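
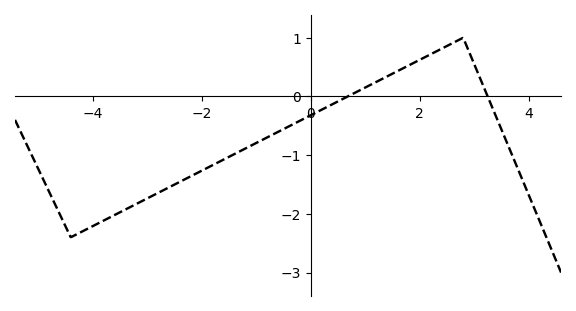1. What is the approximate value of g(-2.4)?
-1.46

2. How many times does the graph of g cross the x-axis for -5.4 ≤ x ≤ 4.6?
2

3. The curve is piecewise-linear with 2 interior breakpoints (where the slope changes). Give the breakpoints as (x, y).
(-4.4, -2.4); (2.8, 1)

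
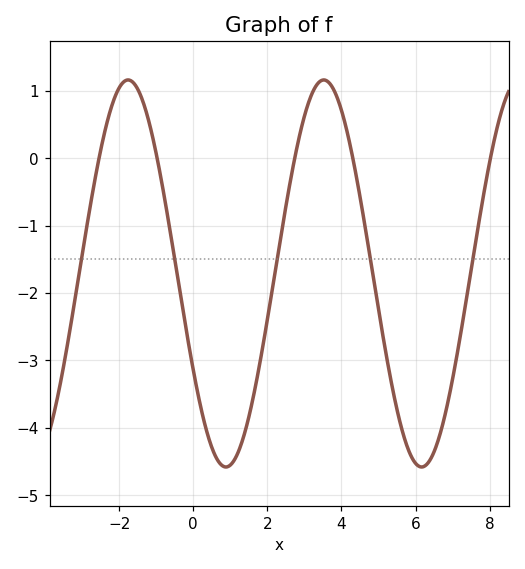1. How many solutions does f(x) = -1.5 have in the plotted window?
5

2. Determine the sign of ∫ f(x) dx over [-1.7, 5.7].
negative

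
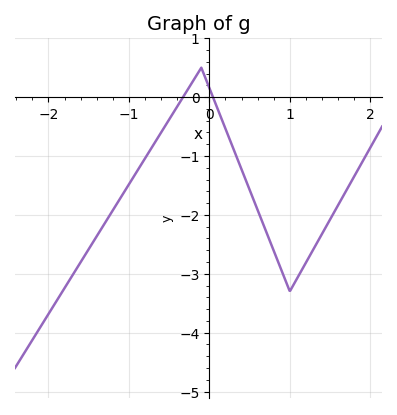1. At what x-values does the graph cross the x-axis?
-0.327, 0.045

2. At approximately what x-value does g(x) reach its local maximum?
-0.1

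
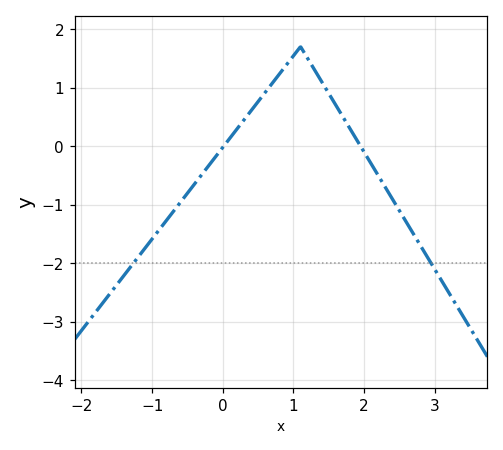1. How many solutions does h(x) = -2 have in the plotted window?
2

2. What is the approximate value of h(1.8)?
0.3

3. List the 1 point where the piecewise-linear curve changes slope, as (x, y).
(1.1, 1.7)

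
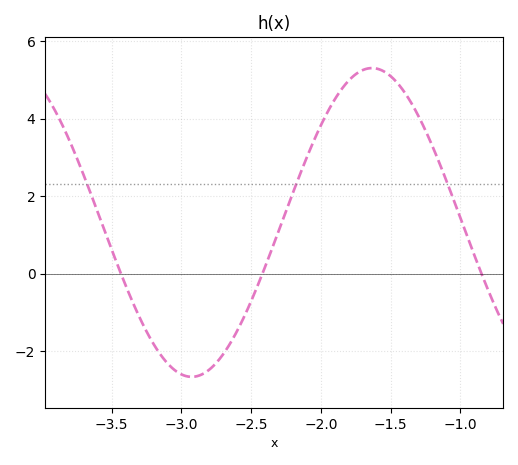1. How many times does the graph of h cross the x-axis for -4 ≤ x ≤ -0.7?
3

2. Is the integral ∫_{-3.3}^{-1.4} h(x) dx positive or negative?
positive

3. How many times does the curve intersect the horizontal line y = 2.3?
3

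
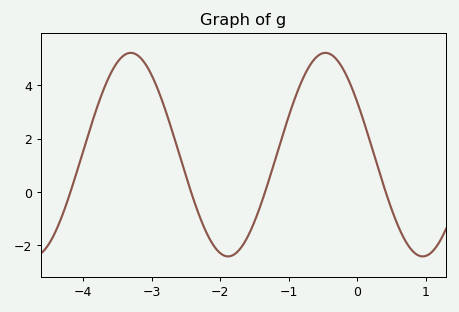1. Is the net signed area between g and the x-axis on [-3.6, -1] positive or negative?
positive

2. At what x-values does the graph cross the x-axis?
-4.2, -2.4, -1.3, 0.4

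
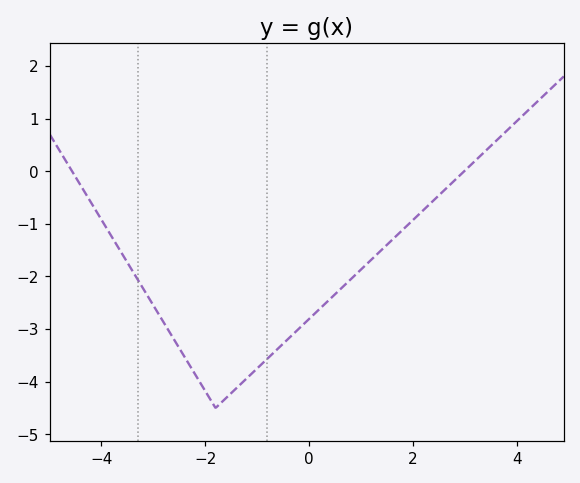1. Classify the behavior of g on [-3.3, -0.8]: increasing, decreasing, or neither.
neither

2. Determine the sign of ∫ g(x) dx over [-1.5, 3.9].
negative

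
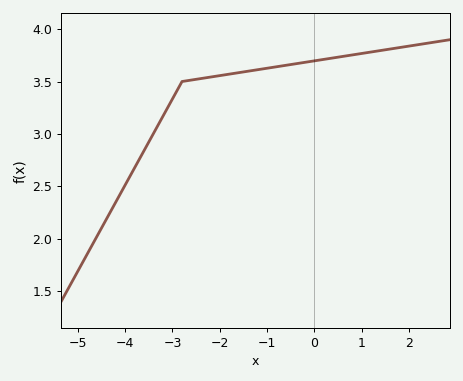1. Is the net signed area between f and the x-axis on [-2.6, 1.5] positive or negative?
positive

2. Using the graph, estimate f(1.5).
3.8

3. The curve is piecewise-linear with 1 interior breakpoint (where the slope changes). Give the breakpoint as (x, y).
(-2.8, 3.5)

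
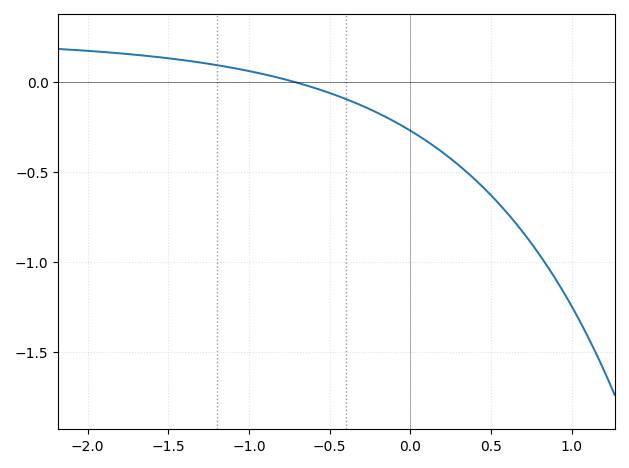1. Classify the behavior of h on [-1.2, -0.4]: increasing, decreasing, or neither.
decreasing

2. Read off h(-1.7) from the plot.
0.15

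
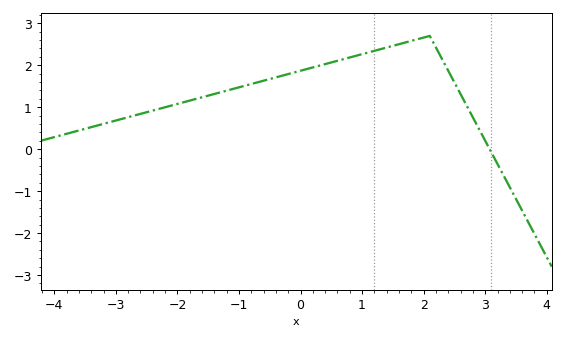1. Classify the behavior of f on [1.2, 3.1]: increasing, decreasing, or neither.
neither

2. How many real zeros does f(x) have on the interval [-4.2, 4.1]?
1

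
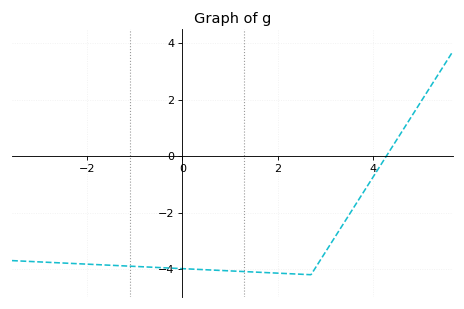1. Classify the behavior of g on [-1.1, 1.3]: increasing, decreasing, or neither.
decreasing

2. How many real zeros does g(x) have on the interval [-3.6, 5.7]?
1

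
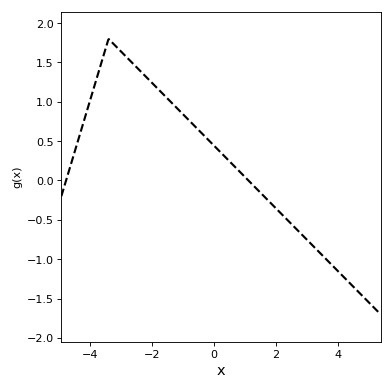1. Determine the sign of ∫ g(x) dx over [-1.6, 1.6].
positive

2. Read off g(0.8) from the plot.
0.1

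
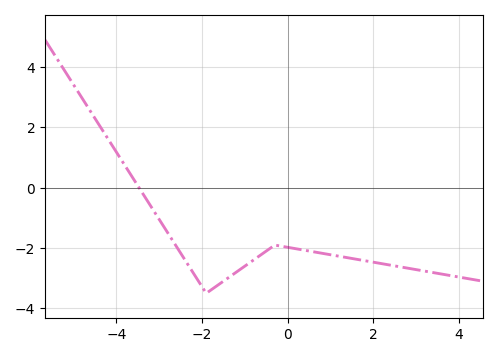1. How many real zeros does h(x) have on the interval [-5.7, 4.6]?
1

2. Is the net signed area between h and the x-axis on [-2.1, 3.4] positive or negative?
negative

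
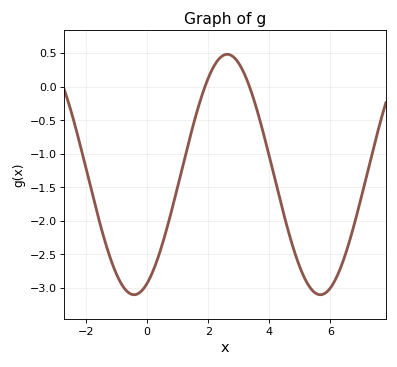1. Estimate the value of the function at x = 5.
-2.7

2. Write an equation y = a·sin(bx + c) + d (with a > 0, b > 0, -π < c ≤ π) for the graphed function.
y = 1.79sin(1x - 1.1) - 1.31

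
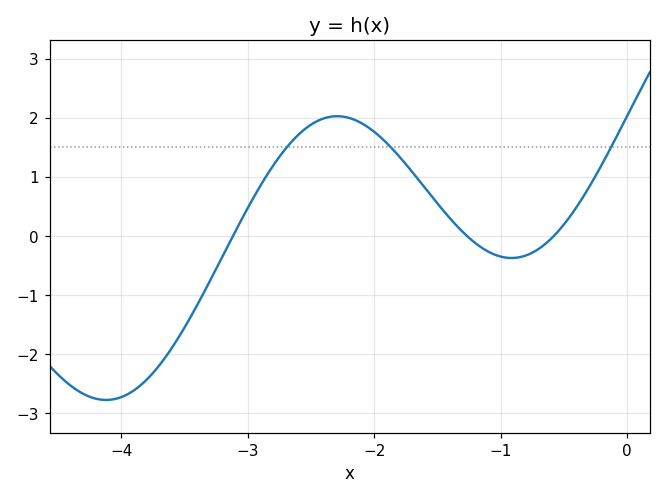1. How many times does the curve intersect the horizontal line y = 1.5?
3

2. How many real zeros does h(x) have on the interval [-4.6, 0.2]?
3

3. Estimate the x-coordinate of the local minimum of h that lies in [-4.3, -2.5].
-4.12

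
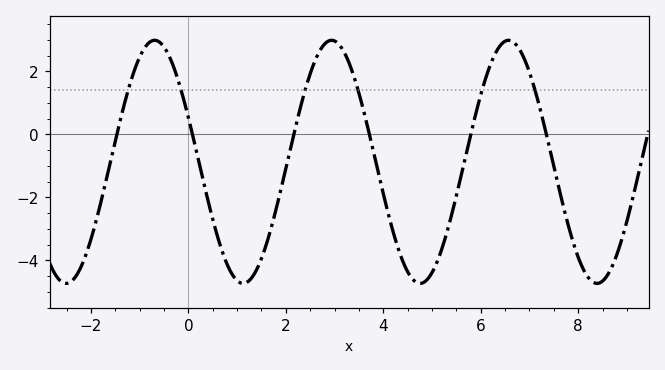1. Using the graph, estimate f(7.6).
-1.67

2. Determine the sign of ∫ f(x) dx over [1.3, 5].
negative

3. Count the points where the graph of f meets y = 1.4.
6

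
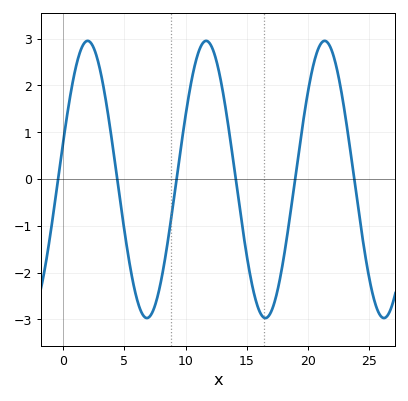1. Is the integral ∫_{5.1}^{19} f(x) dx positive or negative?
negative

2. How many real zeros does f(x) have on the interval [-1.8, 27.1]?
6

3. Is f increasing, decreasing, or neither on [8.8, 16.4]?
neither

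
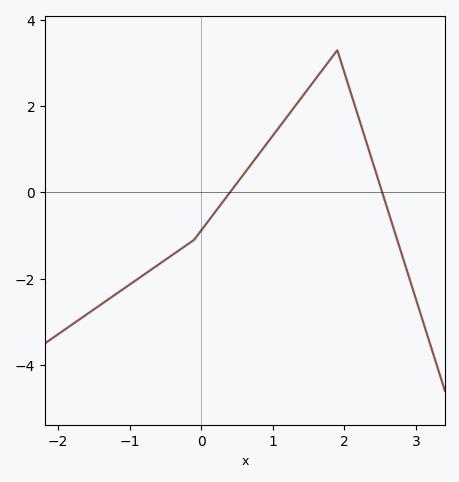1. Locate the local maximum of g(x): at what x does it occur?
1.9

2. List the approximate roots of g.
0.4, 2.53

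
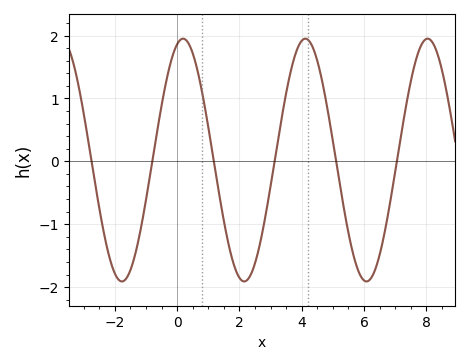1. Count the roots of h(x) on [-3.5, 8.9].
6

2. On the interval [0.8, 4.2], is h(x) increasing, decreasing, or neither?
neither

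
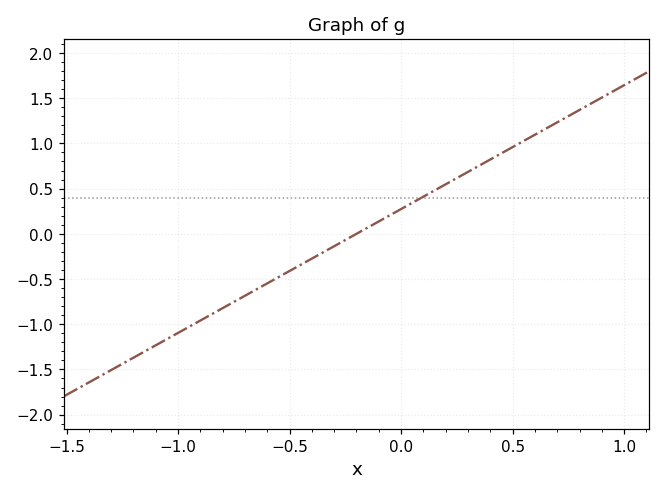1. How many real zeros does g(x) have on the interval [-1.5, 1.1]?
1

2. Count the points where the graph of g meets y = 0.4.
1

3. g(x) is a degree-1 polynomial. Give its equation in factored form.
y = 1.37(x + 0.2)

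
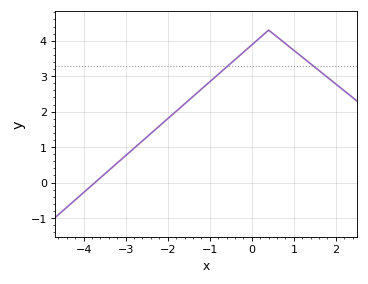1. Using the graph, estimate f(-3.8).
-0.073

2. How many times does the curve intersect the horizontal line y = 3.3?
2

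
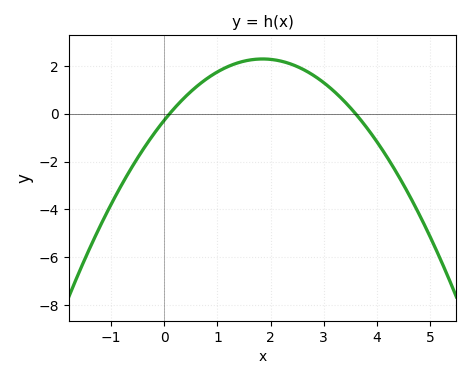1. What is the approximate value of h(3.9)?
-0.8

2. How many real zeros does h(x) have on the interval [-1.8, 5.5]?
2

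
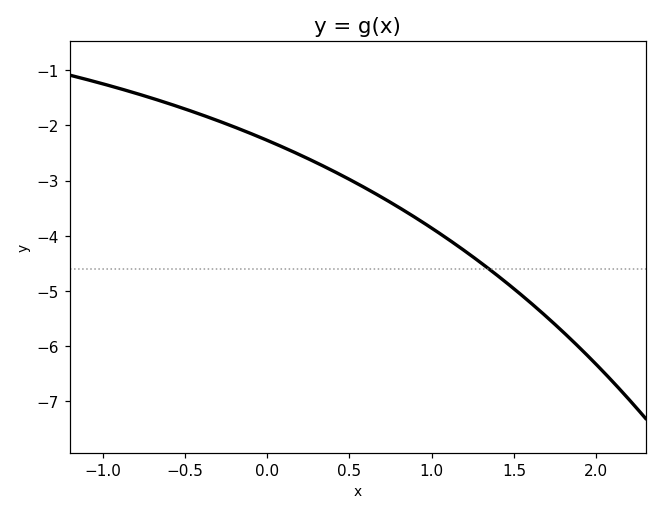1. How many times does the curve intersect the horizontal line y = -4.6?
1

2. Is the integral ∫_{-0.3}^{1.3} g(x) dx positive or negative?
negative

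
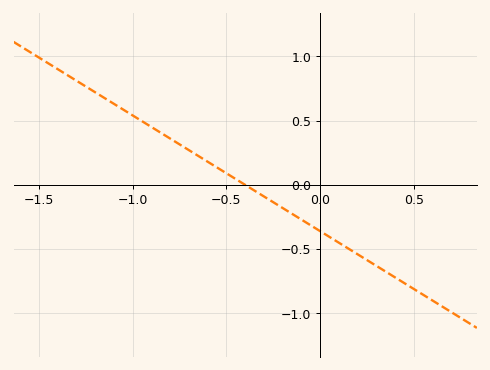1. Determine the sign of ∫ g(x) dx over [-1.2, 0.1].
positive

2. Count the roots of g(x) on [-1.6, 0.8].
1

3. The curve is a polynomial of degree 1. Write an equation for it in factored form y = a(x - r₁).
y = -0.9(x + 0.4)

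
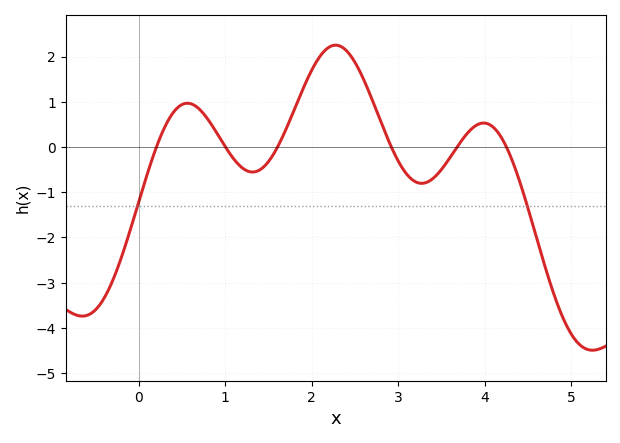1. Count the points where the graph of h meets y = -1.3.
2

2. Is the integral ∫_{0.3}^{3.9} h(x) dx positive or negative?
positive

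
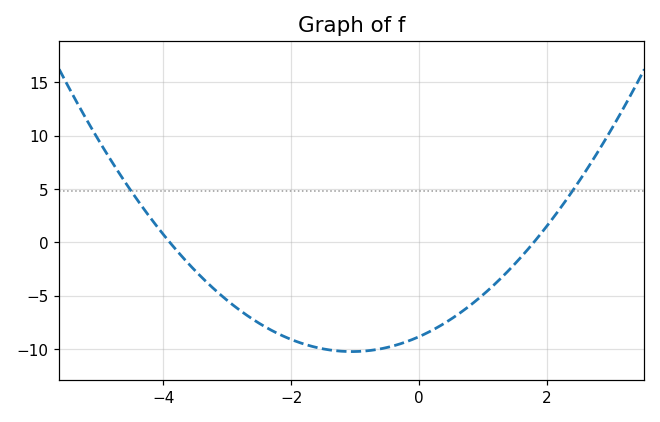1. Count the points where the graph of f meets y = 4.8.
2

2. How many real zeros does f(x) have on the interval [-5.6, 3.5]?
2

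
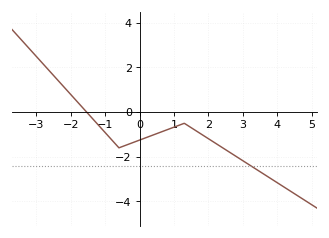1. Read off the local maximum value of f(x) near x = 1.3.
-0.6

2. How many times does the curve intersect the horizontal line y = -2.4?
1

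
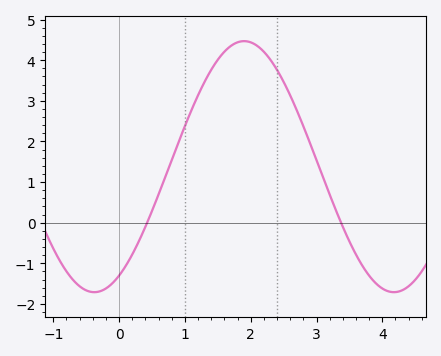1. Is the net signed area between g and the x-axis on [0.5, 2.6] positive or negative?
positive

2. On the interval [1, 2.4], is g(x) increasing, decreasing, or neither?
neither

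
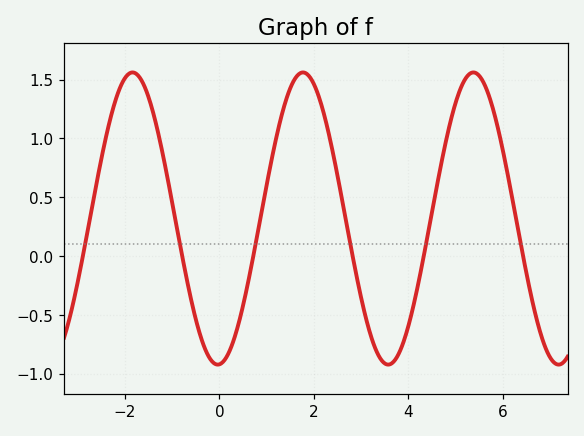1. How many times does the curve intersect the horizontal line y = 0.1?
6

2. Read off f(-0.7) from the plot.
-0.2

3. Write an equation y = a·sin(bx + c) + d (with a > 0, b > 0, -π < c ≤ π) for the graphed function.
y = 1.24sin(1.7x - 1.5) + 0.32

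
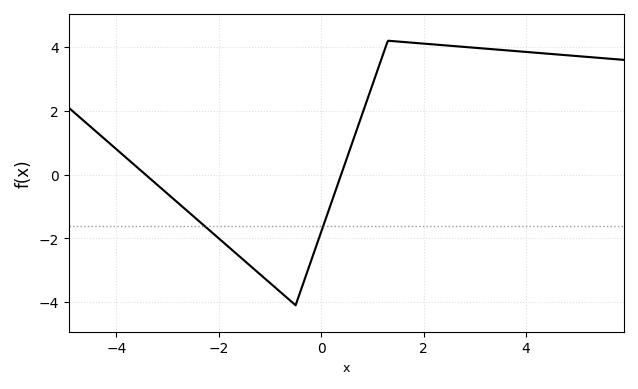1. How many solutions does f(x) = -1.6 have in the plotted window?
2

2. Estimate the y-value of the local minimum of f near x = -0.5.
-4.1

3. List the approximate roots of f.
-3.43, 0.389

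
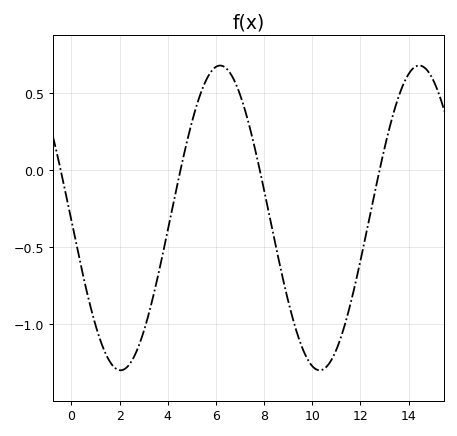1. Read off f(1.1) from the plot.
-1.06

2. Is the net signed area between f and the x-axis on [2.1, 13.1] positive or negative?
negative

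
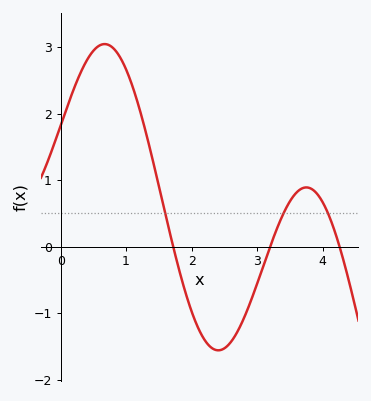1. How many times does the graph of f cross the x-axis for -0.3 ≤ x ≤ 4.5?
3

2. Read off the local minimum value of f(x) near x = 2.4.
-1.6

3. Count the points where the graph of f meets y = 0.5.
3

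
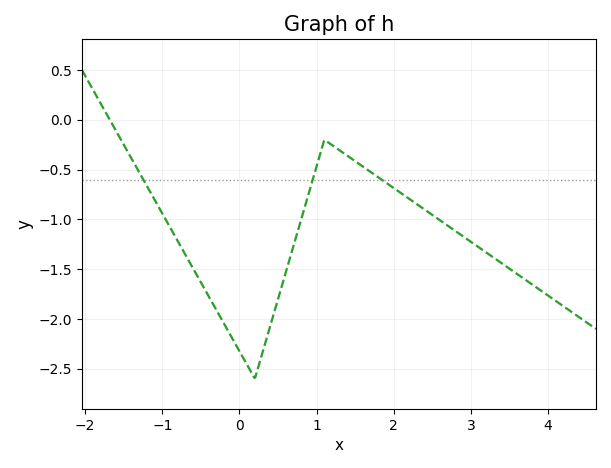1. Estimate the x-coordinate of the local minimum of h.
0.2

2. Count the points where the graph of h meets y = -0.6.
3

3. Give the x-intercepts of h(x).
-1.68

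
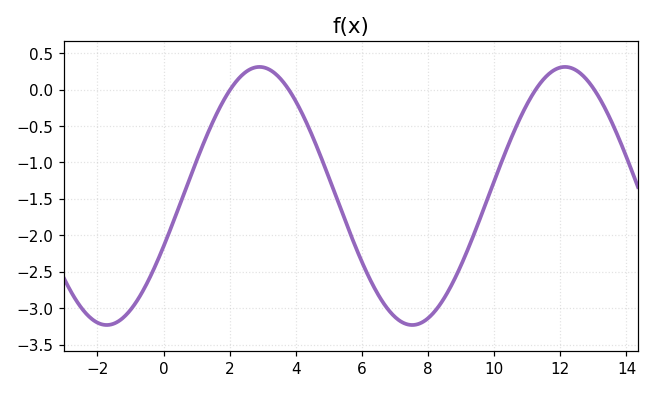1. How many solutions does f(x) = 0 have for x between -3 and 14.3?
4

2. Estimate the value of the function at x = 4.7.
-0.859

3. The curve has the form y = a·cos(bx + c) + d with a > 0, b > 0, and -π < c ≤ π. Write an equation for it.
y = 1.77cos(0.68x - 1.97) - 1.46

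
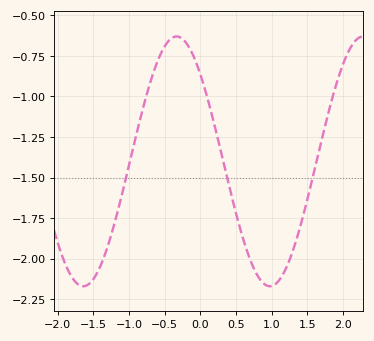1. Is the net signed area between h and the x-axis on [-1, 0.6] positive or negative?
negative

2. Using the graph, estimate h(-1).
-1.42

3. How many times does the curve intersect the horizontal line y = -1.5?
3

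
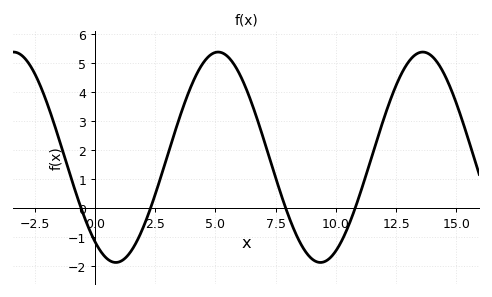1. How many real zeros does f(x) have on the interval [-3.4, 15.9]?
4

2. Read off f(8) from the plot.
-0.2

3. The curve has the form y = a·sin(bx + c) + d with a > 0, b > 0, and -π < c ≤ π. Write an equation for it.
y = 3.64sin(0.74x - 2.2) + 1.75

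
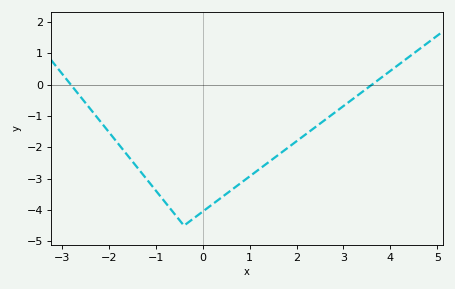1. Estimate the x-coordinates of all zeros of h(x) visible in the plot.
-2.81, 3.61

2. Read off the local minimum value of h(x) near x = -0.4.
-4.5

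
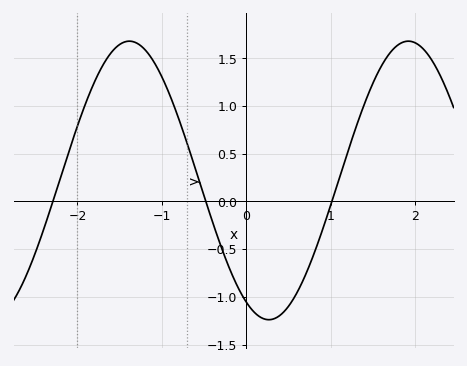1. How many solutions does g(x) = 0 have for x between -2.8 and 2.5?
3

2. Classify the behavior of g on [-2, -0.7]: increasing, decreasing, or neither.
neither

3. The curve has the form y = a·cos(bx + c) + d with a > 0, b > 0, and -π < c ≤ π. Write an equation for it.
y = 1.46cos(1.9x + 2.63) + 0.22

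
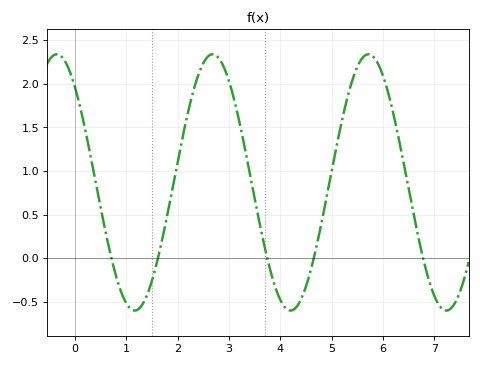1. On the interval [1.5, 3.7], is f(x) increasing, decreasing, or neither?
neither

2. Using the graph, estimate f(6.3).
1.39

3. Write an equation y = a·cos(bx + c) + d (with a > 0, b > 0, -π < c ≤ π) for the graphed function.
y = 1.47cos(2.07x + 0.732) + 0.87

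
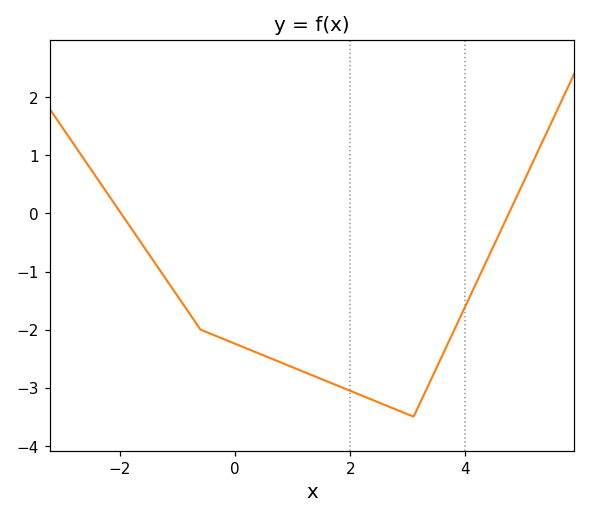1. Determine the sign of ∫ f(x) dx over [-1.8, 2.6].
negative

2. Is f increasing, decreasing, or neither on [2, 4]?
neither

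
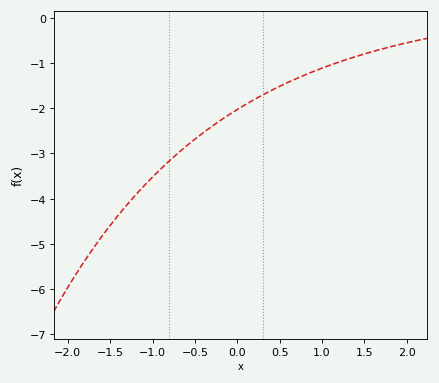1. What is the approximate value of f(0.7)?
-1.34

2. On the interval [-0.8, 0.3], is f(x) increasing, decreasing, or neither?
increasing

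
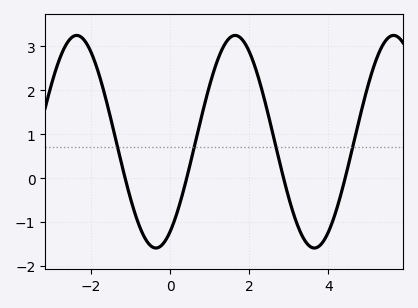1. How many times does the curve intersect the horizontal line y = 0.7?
4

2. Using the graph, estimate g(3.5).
-1.53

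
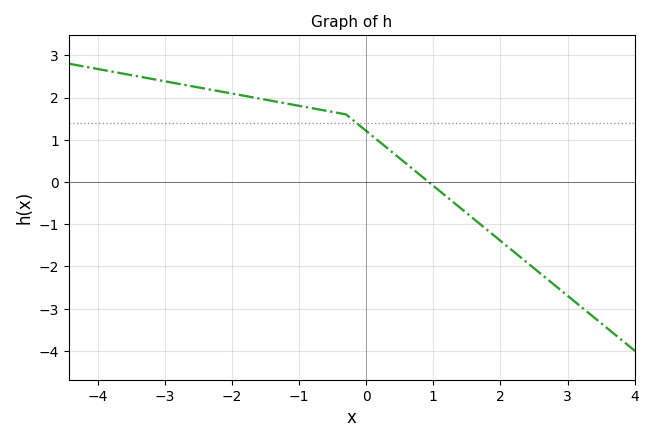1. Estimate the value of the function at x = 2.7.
-2.3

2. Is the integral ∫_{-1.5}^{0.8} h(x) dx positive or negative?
positive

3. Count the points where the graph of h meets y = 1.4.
1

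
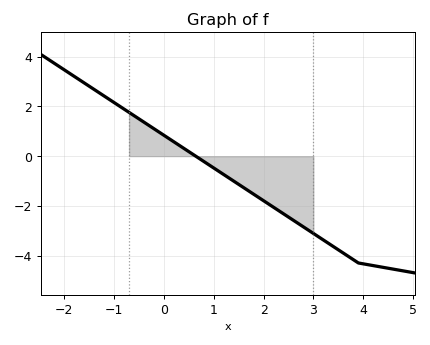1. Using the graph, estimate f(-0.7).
1.8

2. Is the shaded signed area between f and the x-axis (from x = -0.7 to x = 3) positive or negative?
negative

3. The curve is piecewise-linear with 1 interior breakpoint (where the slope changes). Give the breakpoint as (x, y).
(3.9, -4.3)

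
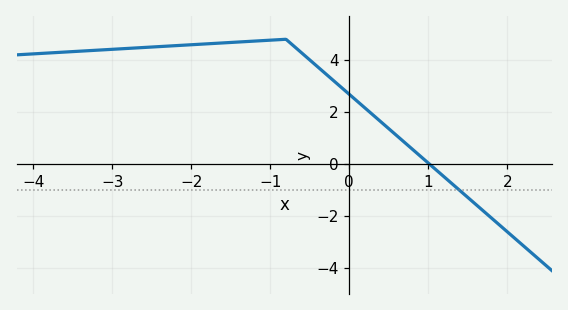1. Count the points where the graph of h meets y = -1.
1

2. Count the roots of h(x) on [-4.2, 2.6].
1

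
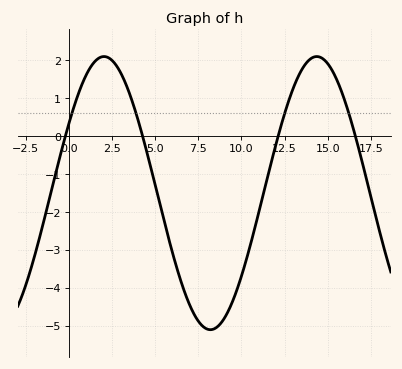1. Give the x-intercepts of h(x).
-0.197, 4.28, 12.1, 16.6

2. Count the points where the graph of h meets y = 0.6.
4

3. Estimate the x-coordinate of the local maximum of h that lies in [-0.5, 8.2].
2.04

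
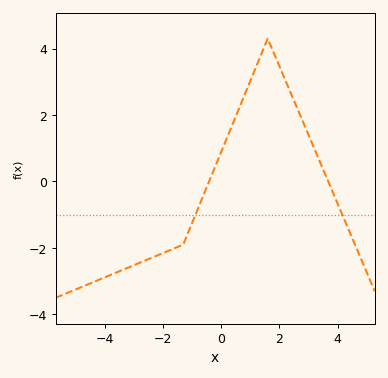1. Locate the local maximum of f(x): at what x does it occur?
1.6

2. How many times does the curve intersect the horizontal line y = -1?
2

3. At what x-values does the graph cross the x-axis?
-0.4, 3.6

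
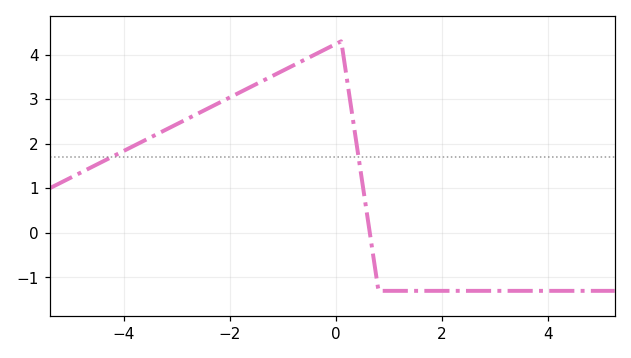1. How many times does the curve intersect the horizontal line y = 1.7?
2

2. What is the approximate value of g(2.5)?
-1.3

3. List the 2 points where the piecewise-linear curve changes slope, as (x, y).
(0.1, 4.3); (0.8, -1.3)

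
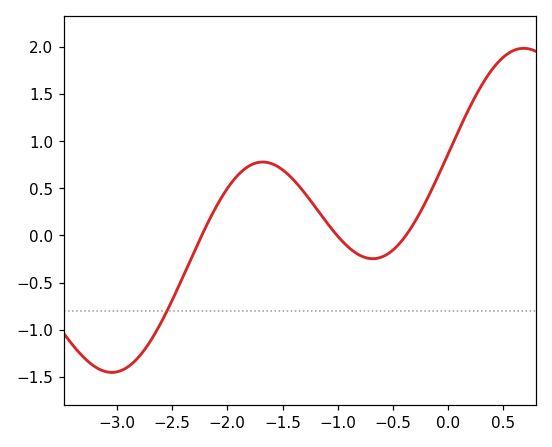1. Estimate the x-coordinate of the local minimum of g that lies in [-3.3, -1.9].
-3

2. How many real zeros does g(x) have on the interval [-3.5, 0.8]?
3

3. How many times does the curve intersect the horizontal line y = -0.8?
1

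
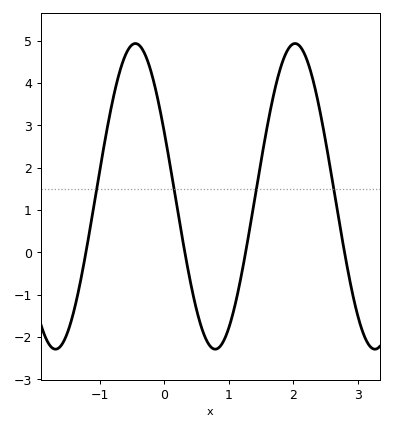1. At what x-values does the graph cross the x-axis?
-1.2, 0.3, 1.3, 2.8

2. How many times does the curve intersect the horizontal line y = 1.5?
4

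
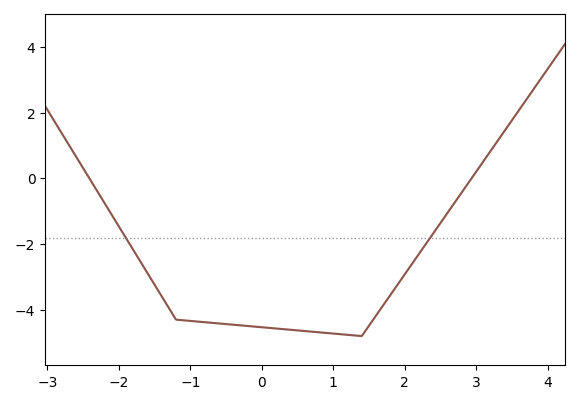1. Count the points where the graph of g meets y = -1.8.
2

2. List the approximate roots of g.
-2.4, 2.9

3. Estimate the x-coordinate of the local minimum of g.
1.4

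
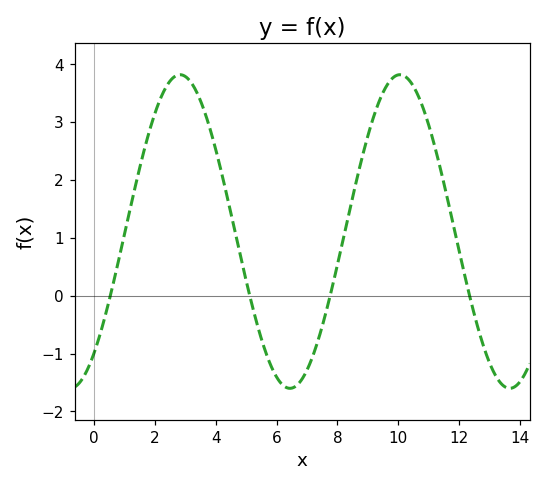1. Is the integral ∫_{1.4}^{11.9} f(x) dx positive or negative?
positive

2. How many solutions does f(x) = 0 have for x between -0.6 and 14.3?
4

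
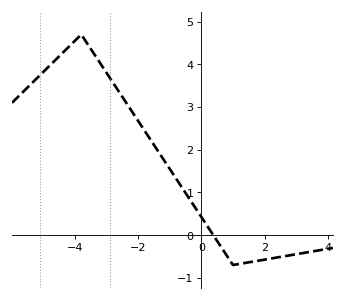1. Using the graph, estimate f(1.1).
-0.687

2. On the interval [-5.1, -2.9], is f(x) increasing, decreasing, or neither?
neither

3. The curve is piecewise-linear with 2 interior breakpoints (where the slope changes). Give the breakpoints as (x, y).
(-3.8, 4.7); (1, -0.7)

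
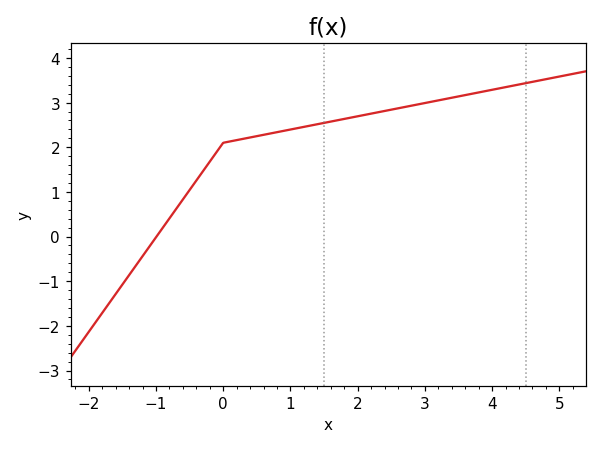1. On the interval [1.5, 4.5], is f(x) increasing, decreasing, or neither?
increasing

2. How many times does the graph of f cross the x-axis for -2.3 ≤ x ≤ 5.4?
1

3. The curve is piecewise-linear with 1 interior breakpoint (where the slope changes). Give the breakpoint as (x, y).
(0, 2.1)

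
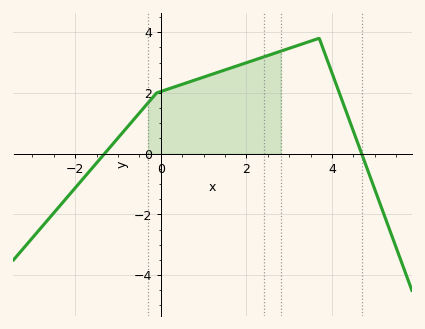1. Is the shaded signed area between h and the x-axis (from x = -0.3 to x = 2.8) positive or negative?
positive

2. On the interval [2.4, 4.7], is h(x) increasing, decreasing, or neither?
neither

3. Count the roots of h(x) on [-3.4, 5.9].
2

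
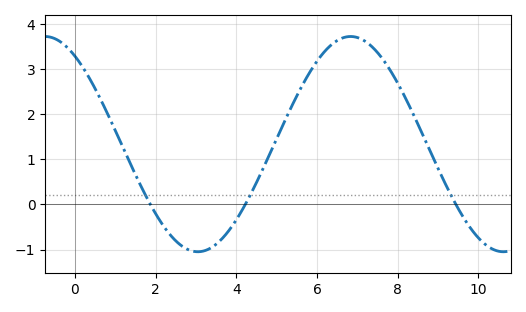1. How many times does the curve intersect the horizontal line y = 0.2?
3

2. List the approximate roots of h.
1.87, 4.22, 9.44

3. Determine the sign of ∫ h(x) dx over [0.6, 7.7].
positive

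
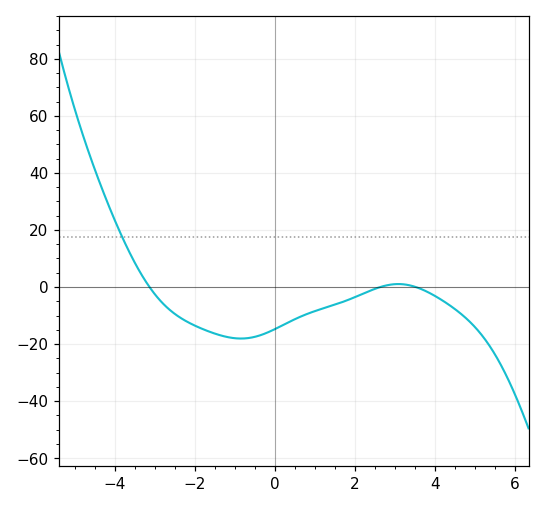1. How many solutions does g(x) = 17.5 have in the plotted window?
1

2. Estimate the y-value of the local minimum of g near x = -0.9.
-18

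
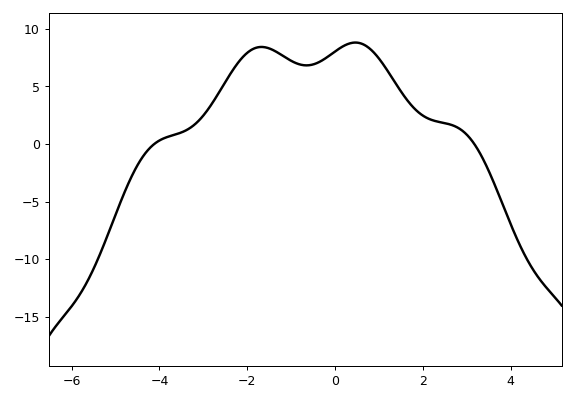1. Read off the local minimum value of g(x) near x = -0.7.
7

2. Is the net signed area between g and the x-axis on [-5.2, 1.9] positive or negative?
positive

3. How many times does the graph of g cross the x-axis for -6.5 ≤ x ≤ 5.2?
2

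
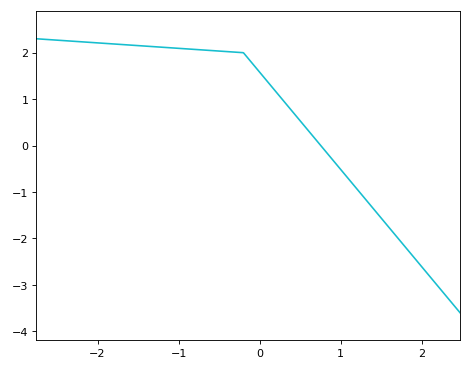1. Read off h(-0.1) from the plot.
1.8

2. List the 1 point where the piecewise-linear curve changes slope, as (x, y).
(-0.2, 2)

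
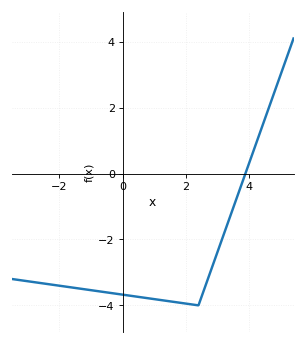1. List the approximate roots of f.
3.88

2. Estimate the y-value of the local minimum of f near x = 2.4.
-4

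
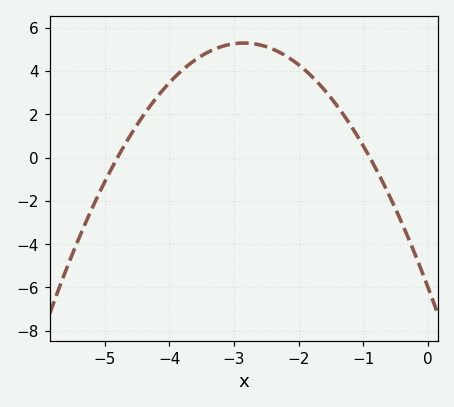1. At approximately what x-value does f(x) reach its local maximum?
-2.8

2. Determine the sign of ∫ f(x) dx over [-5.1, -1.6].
positive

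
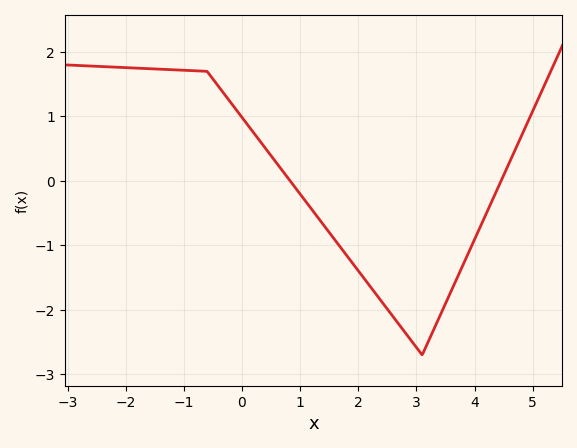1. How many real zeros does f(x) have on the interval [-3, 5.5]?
2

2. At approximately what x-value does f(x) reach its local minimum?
3.1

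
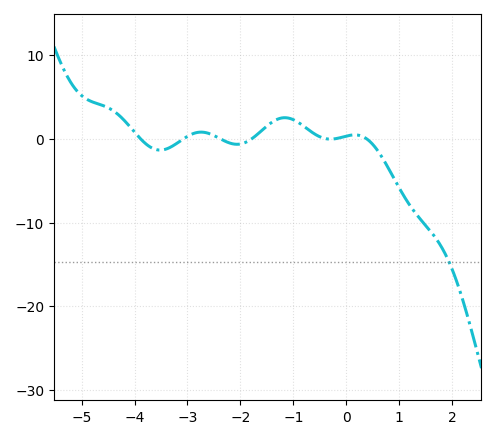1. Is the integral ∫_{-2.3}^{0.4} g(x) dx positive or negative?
positive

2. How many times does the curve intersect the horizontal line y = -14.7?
1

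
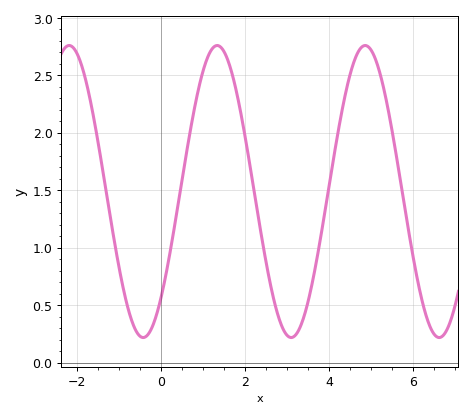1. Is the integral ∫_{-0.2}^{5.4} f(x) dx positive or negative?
positive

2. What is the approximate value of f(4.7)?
2.7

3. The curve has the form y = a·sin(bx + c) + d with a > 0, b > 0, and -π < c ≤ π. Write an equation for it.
y = 1.27sin(1.78x - 0.81) + 1.49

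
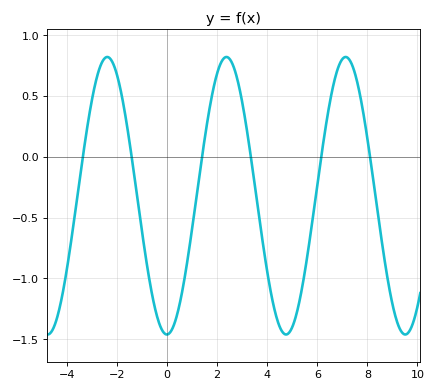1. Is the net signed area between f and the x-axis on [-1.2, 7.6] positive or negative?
negative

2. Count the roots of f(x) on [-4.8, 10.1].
6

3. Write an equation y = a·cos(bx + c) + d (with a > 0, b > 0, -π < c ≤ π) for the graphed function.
y = 1.14cos(1.32x - 3.13) - 0.32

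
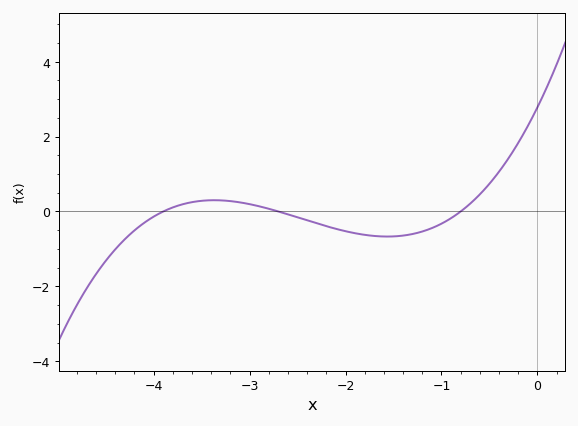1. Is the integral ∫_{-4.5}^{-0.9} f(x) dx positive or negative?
negative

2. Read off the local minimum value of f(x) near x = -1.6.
-0.669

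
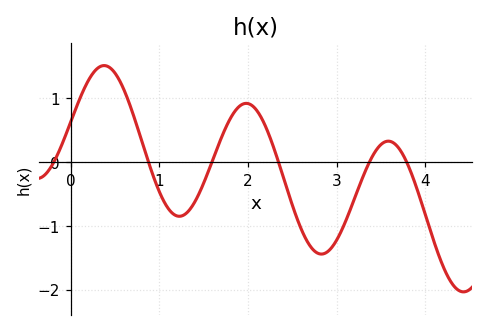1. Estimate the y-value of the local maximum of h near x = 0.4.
1.5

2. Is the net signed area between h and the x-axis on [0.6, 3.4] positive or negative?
negative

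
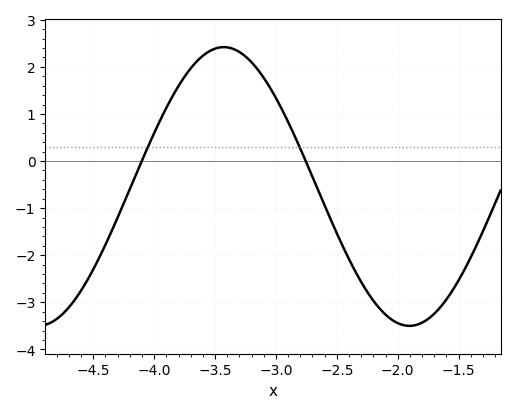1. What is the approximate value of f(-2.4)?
-2.1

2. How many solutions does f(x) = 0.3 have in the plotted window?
2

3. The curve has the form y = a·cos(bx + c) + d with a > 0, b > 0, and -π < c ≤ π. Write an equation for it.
y = 2.96cos(2.1x + 0.78) - 0.54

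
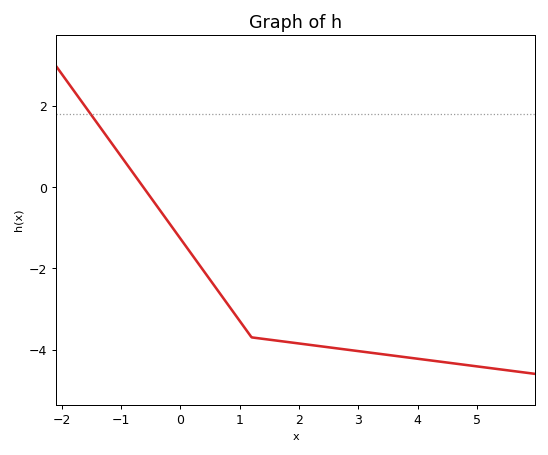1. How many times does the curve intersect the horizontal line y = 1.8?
1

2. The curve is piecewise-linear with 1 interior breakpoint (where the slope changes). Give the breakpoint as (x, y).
(1.2, -3.7)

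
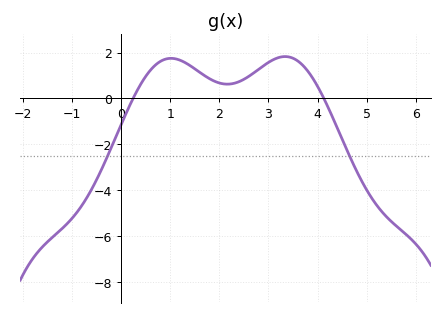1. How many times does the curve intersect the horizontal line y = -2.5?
2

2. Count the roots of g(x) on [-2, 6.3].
2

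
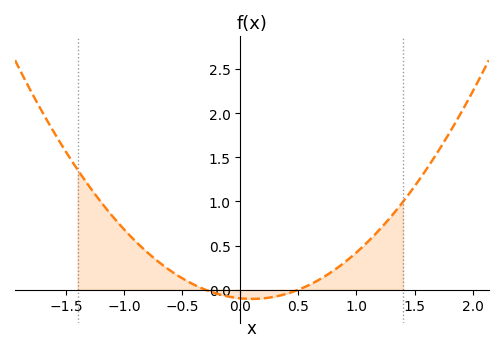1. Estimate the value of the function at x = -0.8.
0.4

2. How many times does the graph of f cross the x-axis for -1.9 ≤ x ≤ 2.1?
2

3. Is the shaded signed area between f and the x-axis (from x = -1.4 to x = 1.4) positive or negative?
positive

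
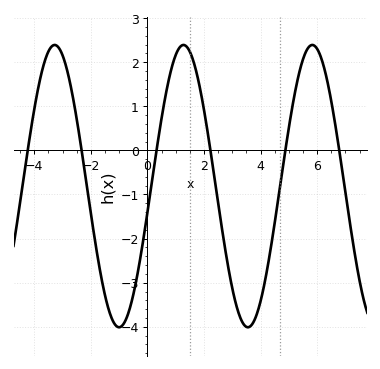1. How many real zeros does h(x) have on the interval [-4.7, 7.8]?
6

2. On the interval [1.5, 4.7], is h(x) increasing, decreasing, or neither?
neither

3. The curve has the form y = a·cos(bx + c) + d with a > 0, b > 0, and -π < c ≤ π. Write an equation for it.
y = 3.2cos(1.4x - 1.8) - 0.81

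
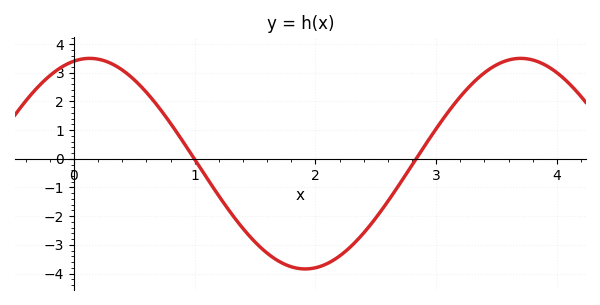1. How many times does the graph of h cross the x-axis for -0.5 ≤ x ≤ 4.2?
2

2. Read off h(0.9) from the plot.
0.619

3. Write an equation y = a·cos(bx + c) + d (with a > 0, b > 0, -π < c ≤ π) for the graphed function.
y = 3.67cos(1.76x - 0.23) - 0.17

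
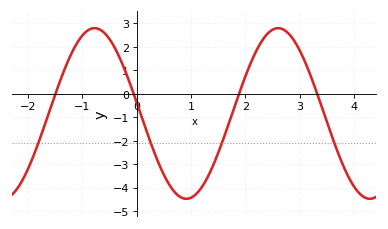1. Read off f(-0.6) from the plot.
2.6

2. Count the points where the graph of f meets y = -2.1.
4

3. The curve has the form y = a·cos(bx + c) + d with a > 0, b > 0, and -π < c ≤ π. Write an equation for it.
y = 3.64cos(1.9x + 1.4) - 0.84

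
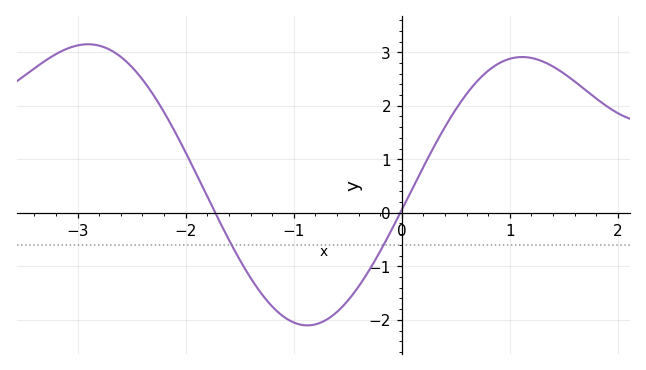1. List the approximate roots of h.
-1.73, -0.013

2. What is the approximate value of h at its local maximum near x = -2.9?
3.15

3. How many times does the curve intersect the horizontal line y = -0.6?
2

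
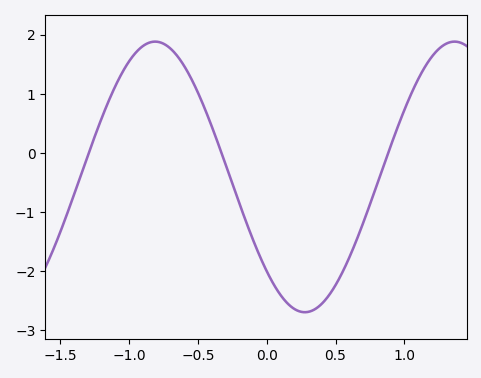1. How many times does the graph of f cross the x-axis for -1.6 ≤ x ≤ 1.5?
3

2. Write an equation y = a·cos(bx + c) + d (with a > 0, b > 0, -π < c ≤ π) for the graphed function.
y = 2.29cos(2.89x + 2.34) - 0.41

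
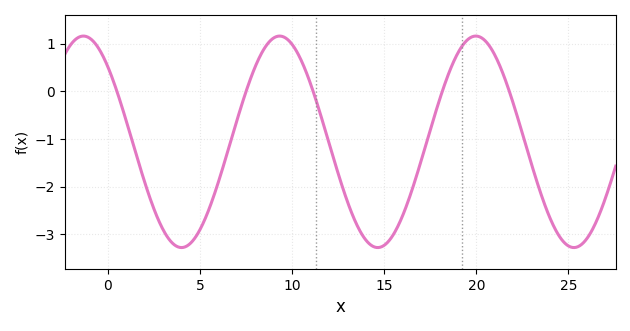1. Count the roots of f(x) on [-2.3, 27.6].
5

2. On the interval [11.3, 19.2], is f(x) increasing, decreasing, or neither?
neither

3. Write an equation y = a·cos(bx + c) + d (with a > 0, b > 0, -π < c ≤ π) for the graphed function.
y = 2.22cos(0.59x + 0.78) - 1.06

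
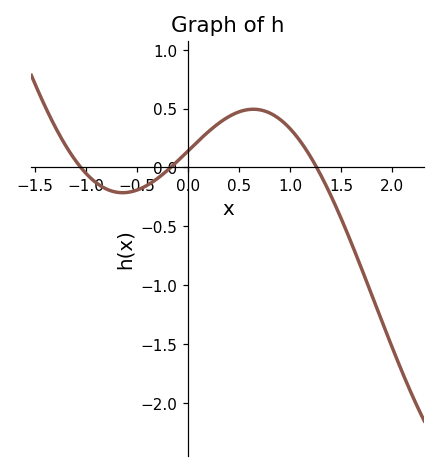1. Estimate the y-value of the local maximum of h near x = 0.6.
0.494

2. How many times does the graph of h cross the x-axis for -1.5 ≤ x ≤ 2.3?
3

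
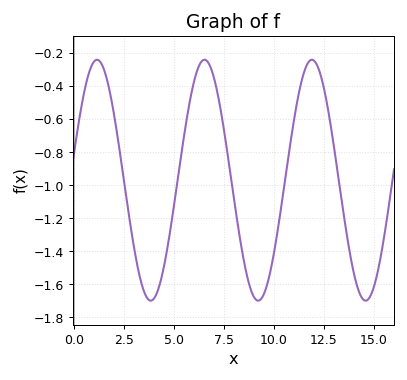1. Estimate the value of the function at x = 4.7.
-1.36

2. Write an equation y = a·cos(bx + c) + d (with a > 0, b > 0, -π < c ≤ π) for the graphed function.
y = 0.73cos(1.2x - 1.4) - 0.97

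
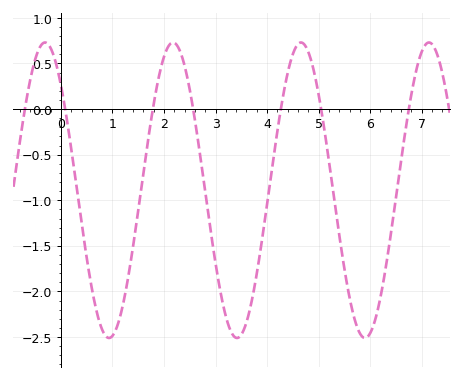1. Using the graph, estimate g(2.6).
-0.12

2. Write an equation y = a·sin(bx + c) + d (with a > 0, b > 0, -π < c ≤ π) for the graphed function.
y = 1.62sin(2.53x + 2.35) - 0.89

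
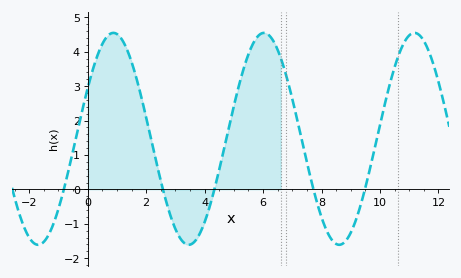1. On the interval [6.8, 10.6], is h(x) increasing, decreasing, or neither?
neither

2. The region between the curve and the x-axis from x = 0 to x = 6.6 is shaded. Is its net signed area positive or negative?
positive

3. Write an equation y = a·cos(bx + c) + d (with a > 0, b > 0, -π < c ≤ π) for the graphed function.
y = 3.08cos(1.22x - 1.07) + 1.47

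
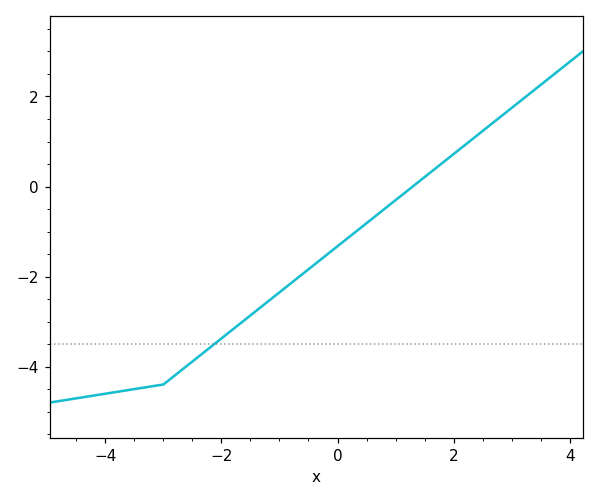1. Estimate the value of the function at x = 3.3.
2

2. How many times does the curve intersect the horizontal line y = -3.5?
1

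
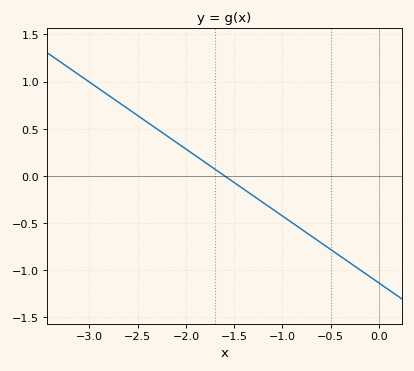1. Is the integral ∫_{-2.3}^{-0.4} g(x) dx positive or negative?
negative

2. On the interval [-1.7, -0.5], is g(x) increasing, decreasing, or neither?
decreasing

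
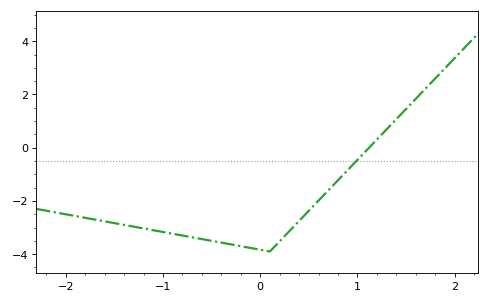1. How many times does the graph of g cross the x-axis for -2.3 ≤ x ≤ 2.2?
1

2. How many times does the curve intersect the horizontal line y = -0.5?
1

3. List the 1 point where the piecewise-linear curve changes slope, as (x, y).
(0.1, -3.9)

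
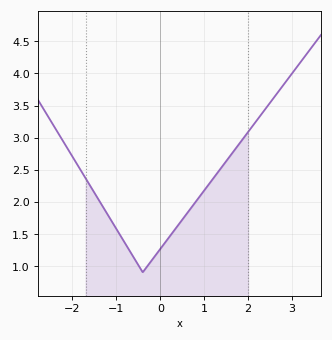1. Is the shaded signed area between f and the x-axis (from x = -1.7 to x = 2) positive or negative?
positive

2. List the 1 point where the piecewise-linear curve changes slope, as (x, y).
(-0.4, 0.9)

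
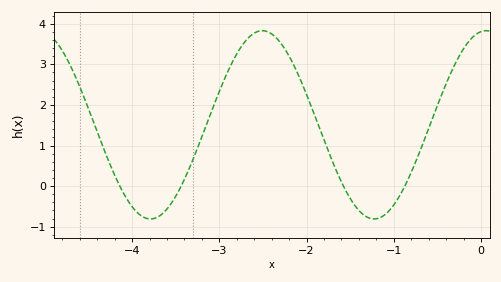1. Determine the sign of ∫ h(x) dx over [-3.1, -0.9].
positive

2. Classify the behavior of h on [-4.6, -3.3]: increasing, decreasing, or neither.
neither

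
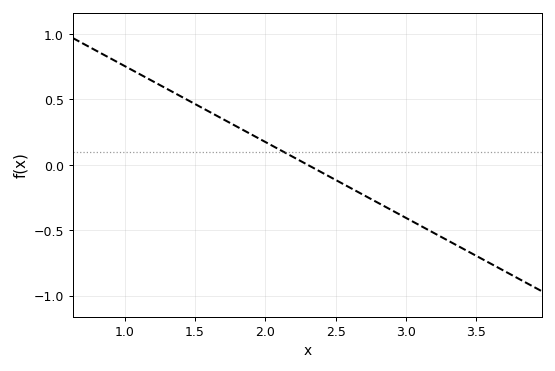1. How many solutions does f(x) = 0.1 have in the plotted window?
1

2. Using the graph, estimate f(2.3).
0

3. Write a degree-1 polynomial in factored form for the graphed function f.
y = -0.58(x - 2.3)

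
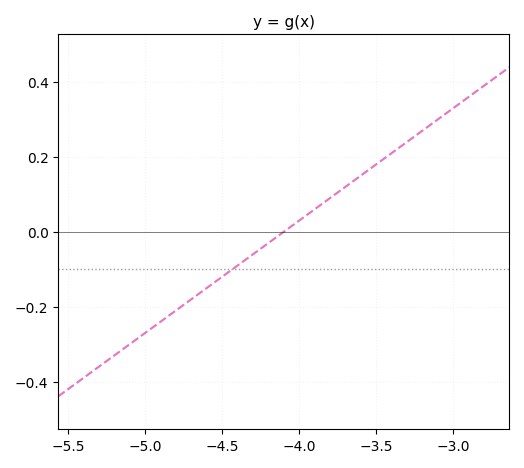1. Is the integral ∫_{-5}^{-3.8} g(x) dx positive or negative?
negative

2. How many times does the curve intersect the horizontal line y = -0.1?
1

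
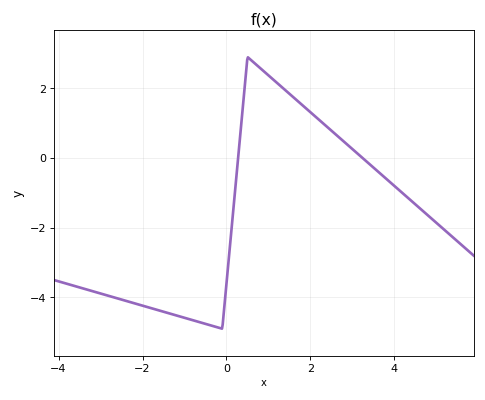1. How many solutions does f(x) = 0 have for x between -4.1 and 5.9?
2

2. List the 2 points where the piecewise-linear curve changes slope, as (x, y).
(-0.1, -4.9); (0.5, 2.9)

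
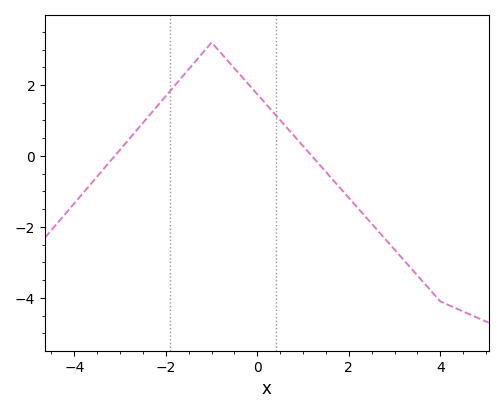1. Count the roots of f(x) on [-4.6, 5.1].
2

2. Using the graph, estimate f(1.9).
-1.03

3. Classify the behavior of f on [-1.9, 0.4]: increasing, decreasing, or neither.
neither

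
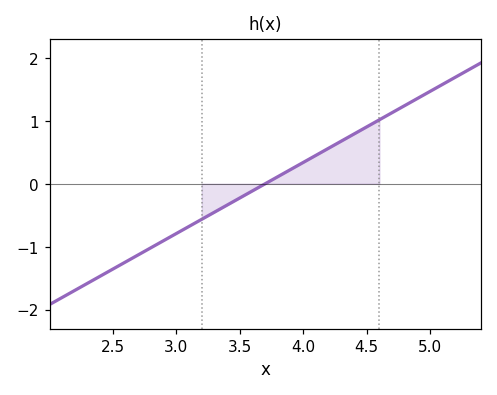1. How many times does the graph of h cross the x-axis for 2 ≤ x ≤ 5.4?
1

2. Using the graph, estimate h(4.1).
0.5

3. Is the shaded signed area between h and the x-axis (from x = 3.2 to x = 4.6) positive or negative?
positive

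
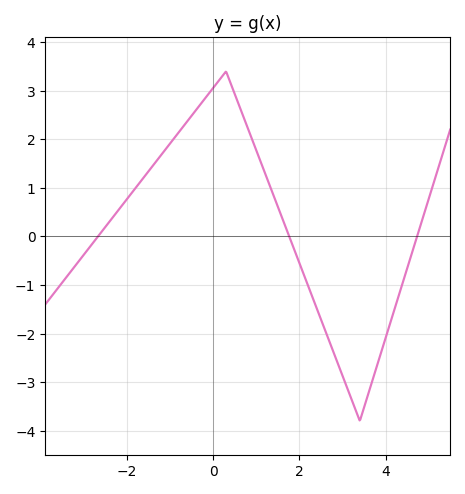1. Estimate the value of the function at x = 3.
-2.87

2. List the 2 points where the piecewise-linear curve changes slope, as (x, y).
(0.3, 3.4); (3.4, -3.8)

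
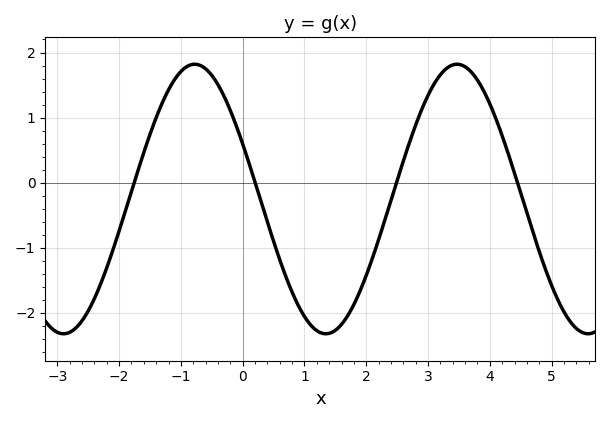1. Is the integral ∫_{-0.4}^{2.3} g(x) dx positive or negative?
negative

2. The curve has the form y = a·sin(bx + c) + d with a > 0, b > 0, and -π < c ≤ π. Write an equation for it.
y = 2.07sin(1.48x + 2.72) - 0.25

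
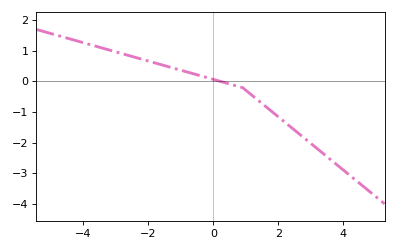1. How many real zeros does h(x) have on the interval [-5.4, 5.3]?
1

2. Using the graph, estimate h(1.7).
-0.9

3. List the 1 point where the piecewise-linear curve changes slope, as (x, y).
(0.9, -0.2)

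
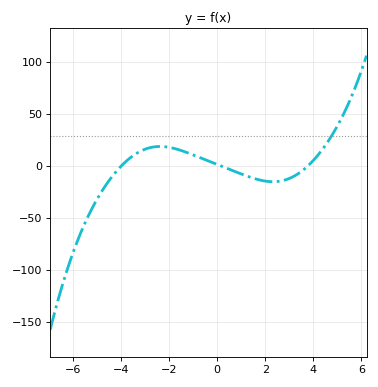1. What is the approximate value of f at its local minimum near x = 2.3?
-15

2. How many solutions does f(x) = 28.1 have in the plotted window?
1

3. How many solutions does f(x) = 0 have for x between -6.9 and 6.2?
3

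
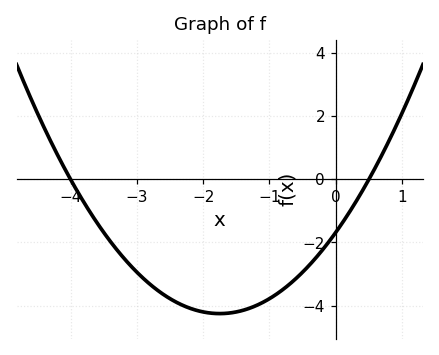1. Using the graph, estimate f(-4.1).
0.386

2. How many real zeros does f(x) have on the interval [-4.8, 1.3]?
2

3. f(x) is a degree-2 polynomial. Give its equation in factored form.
y = 0.84(x + 4)(x - 0.5)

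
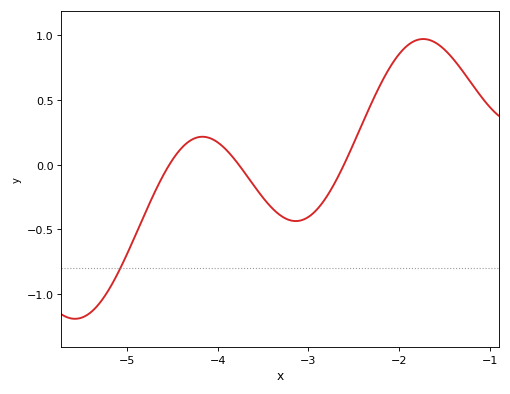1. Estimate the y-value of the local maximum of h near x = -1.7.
0.971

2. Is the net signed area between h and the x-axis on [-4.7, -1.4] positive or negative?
positive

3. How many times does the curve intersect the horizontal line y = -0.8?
1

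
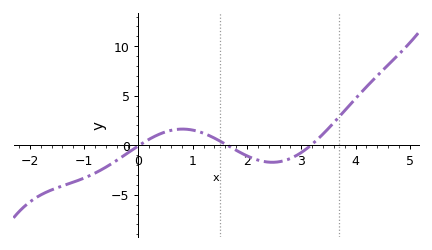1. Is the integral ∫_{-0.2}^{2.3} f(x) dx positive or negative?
positive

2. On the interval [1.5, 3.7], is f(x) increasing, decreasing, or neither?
neither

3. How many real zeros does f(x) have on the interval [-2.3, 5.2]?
3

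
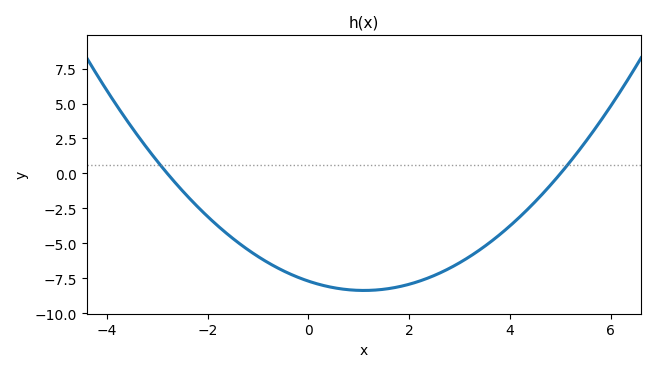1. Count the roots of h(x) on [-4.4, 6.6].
2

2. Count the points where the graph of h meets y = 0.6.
2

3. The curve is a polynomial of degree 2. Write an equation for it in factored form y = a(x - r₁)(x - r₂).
y = 0.55(x + 2.8)(x - 5)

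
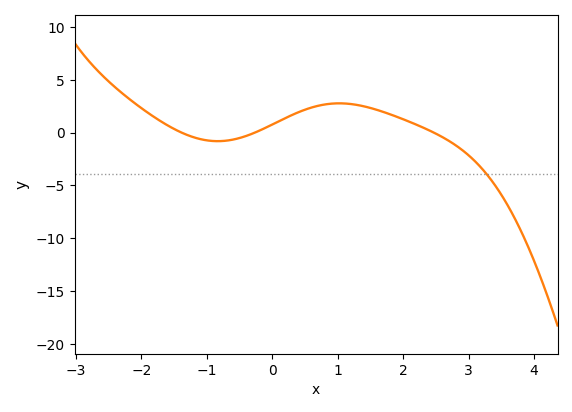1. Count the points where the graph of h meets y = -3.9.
1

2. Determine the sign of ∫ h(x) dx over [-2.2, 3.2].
positive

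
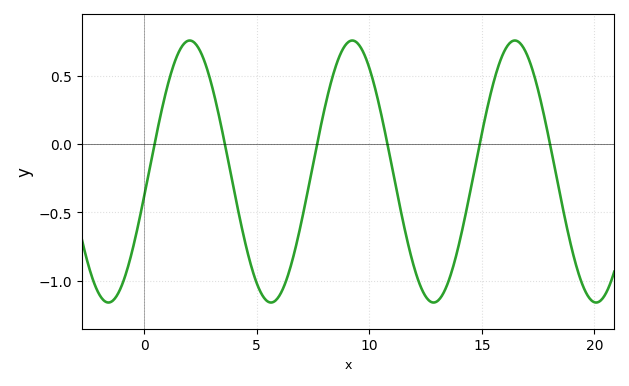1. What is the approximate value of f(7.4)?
-0.25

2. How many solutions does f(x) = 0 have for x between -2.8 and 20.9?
6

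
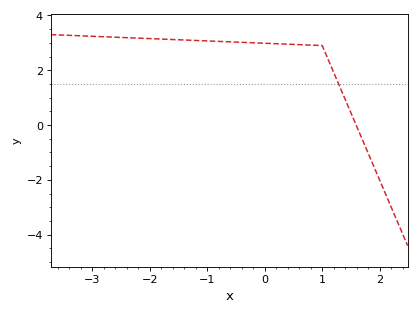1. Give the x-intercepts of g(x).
1.6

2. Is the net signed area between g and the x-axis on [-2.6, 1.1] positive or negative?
positive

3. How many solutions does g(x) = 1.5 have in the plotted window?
1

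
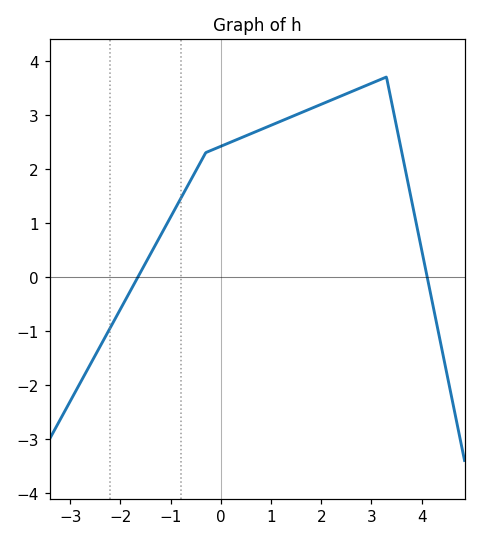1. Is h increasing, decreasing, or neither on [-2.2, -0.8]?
increasing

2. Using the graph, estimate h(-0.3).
2.3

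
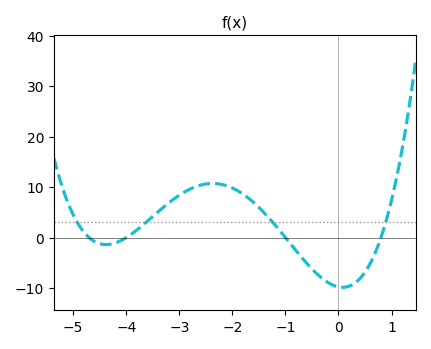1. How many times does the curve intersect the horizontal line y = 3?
4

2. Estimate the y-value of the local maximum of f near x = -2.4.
10.7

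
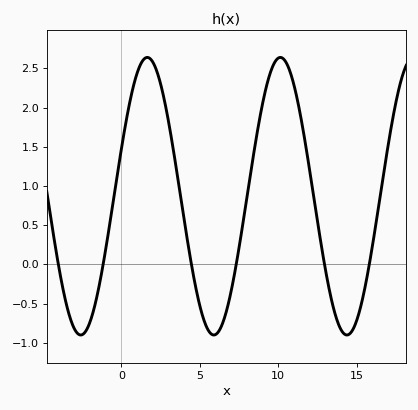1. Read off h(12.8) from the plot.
0.183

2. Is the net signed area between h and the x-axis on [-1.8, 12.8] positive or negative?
positive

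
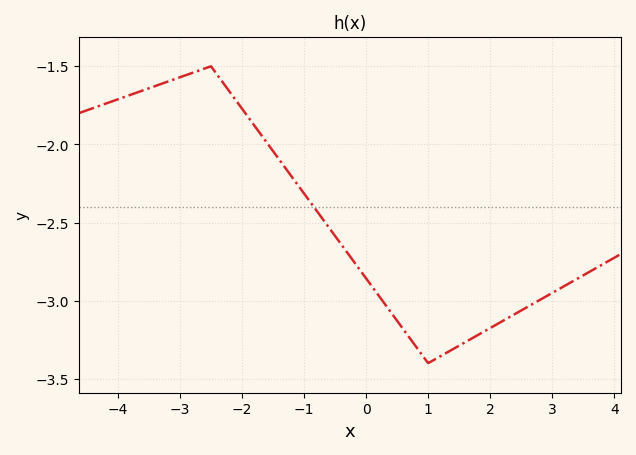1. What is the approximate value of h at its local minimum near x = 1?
-3.4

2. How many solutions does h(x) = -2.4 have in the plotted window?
1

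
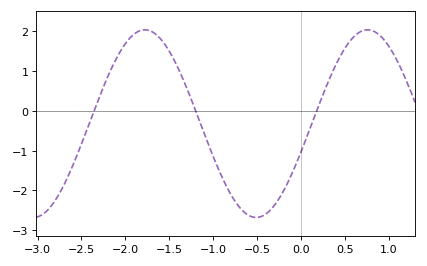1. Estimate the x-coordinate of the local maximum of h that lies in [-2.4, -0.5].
-1.8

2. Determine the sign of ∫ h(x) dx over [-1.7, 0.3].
negative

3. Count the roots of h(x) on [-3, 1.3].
3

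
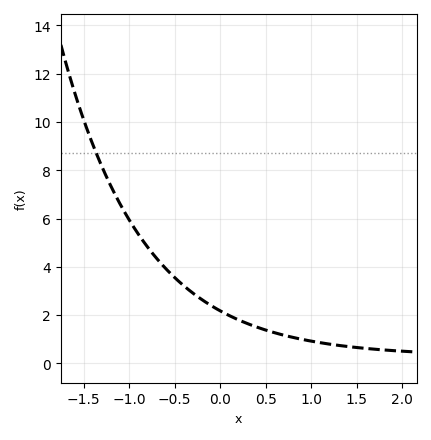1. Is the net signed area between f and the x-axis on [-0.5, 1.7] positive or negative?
positive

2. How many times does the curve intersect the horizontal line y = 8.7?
1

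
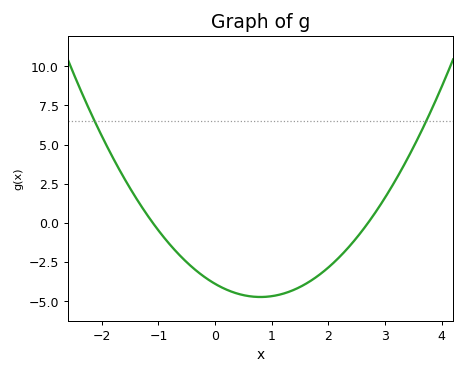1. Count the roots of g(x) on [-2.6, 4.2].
2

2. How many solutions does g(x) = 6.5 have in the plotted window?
2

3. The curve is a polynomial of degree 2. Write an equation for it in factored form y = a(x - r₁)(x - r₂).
y = 1.31(x + 1.1)(x - 2.7)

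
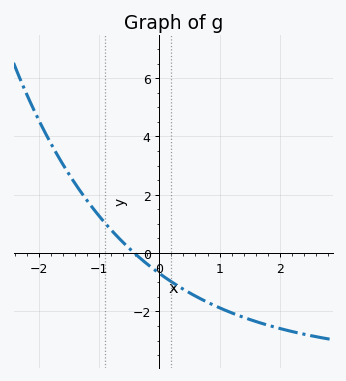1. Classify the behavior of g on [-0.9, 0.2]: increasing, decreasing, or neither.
decreasing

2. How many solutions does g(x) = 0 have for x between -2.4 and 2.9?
1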